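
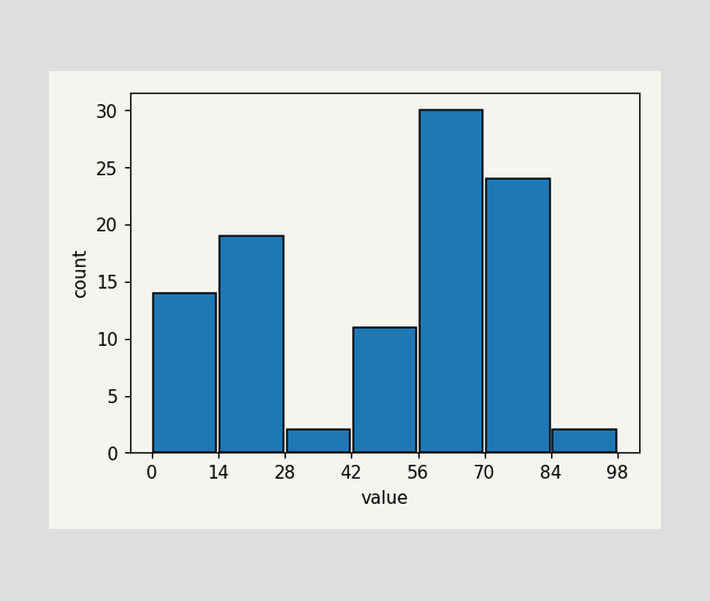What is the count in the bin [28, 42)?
2

The [28, 42) bin has height 2.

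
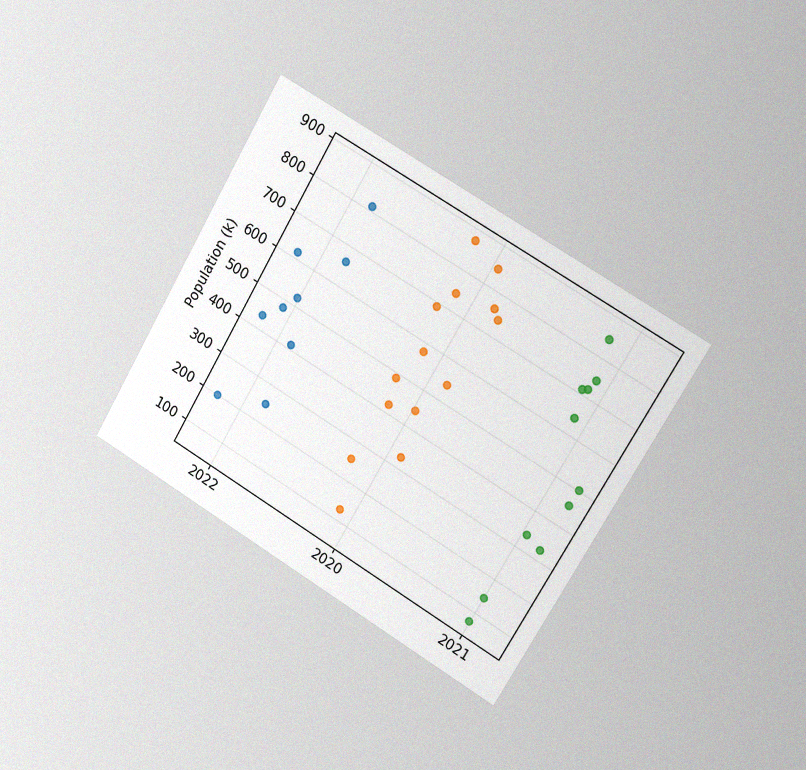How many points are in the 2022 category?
9

The chart is tilted about 30° clockwise and viewed slightly from the right, with some photo noise. Counting the markers in the 2022 column gives 9.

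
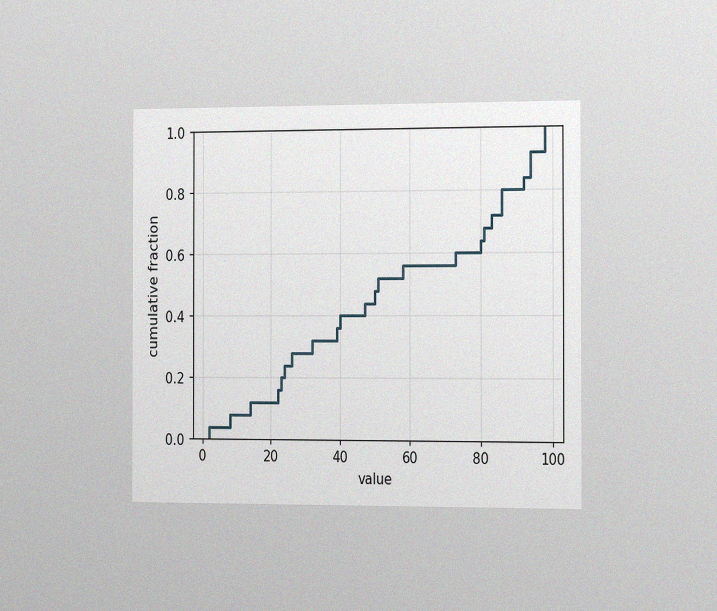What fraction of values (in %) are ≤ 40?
The chart is viewed slightly from the right, with some photo noise. At x=40 the ECDF step is at 40%.

40%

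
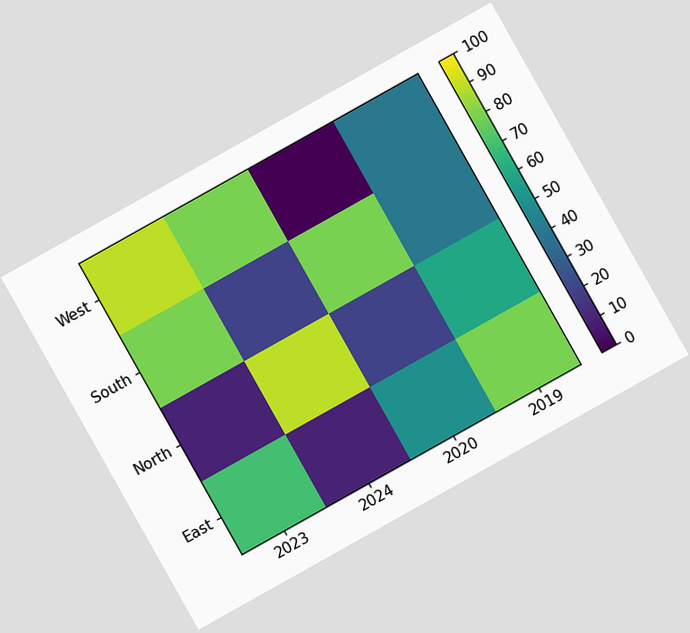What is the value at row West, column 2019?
40

The chart is tilted about 29° counter-clockwise. Matching cell (West, 2019) against the colorbar gives 40.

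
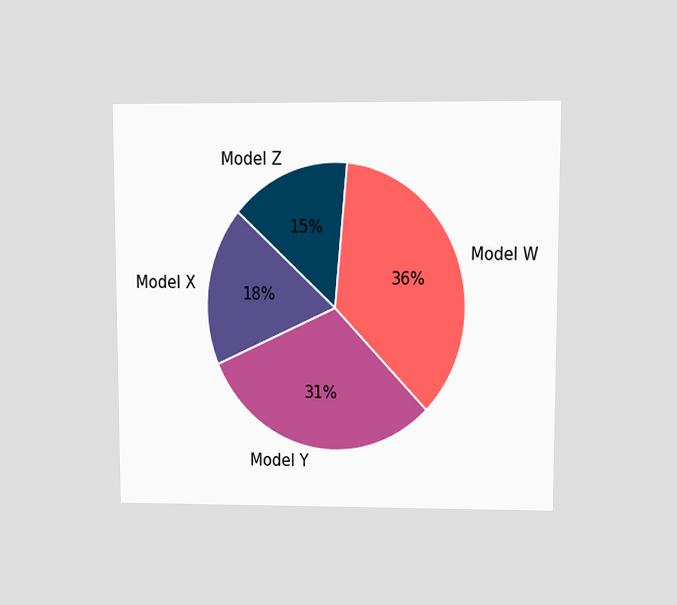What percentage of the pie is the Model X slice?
The chart is viewed at a slight angle. The Model X slice takes up 18% of the pie.

18%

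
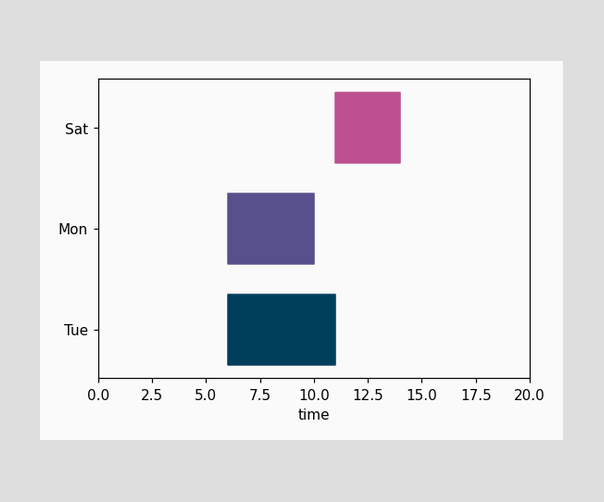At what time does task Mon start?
The Mon bar begins at t=6.

6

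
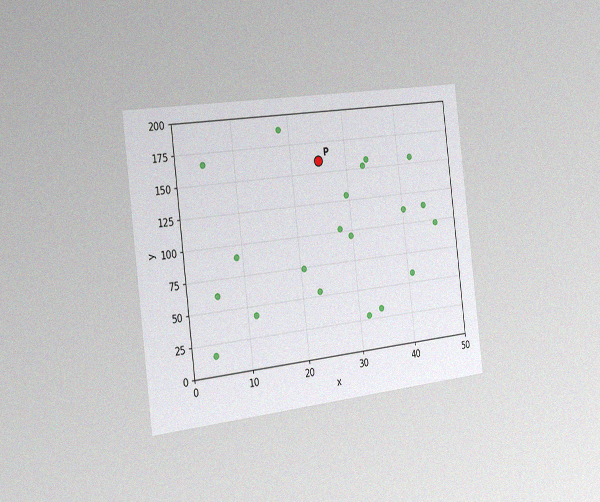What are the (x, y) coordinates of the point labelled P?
(25, 160)

The chart is tilted about 7° counter-clockwise and viewed slightly from the left, with some photo noise. Following the gridlines from P to each axis, P sits at (25, 160).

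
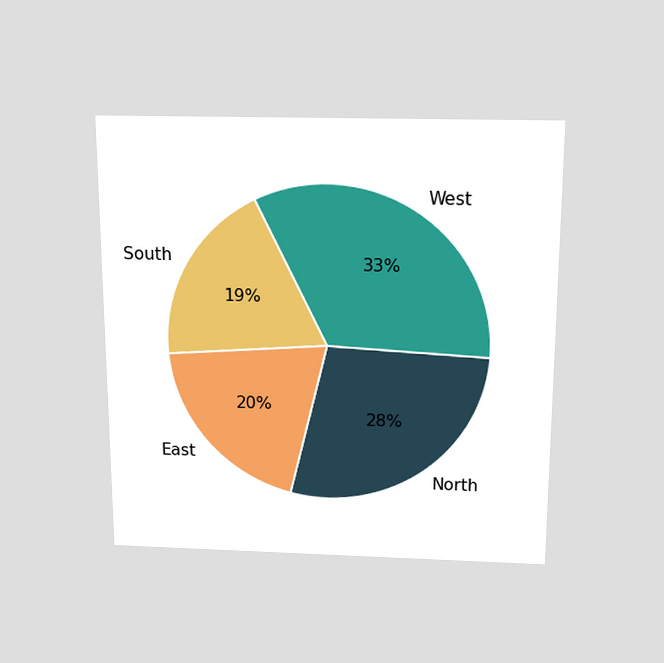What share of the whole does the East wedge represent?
20%

The chart is viewed slightly from above. The East slice takes up 20% of the pie.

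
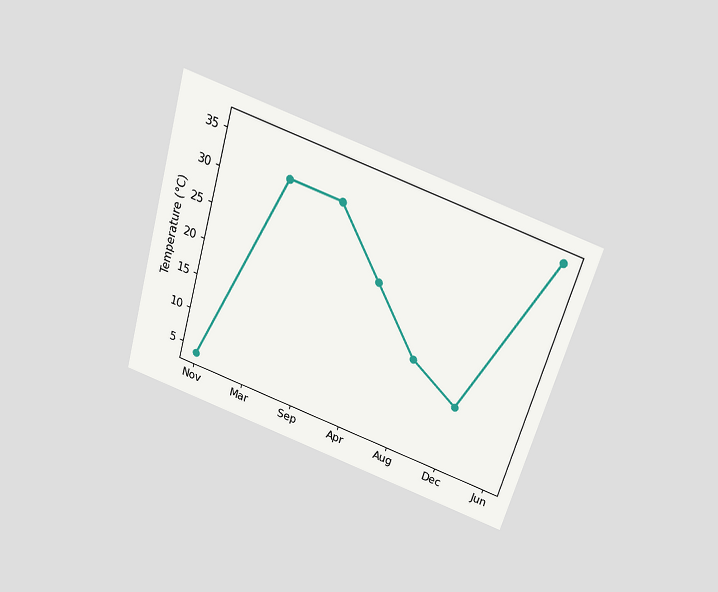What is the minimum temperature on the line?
4°C

The chart is tilted about 16° clockwise and viewed slightly from above. The lowest point is at Nov, and reading across to the y-axis gives 4°C.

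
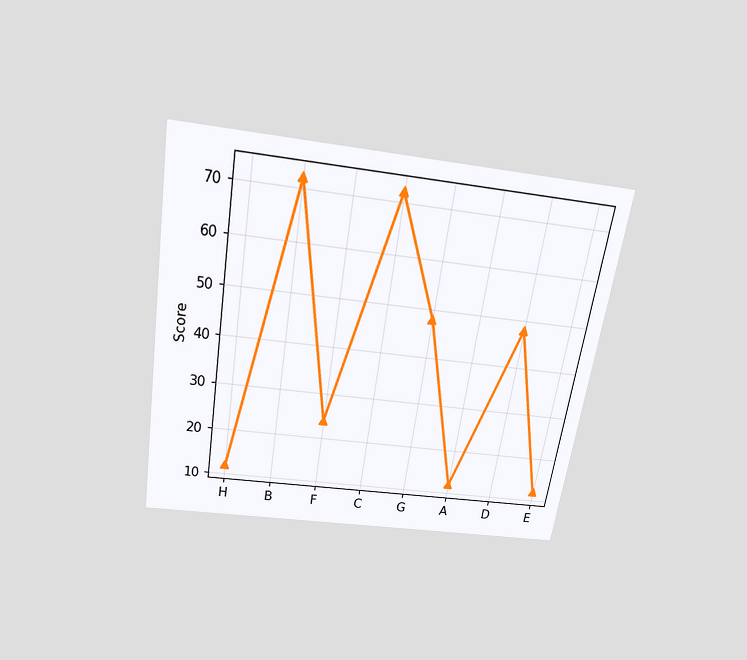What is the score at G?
48

The chart is tilted about 9° clockwise and viewed slightly from above. At G, the line is at 48.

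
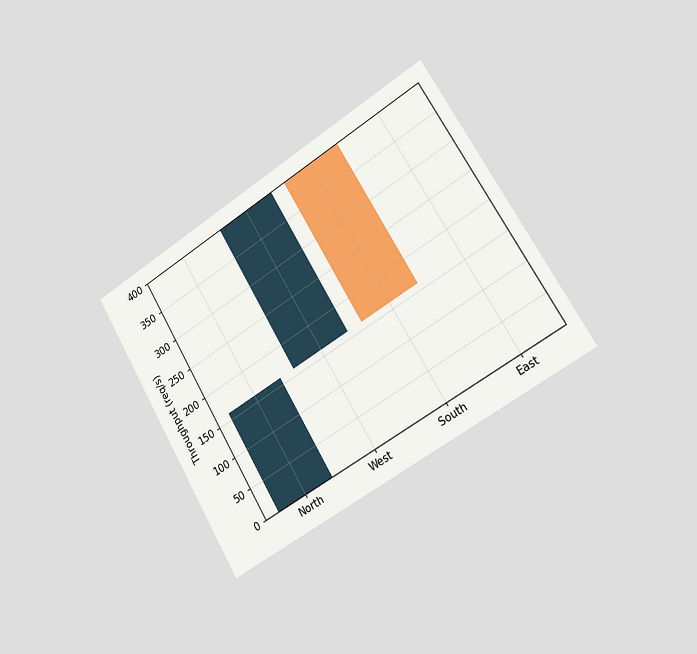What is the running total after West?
The chart is tilted about 31° counter-clockwise and viewed slightly from the right. After West the running total reaches 400req/s.

400req/s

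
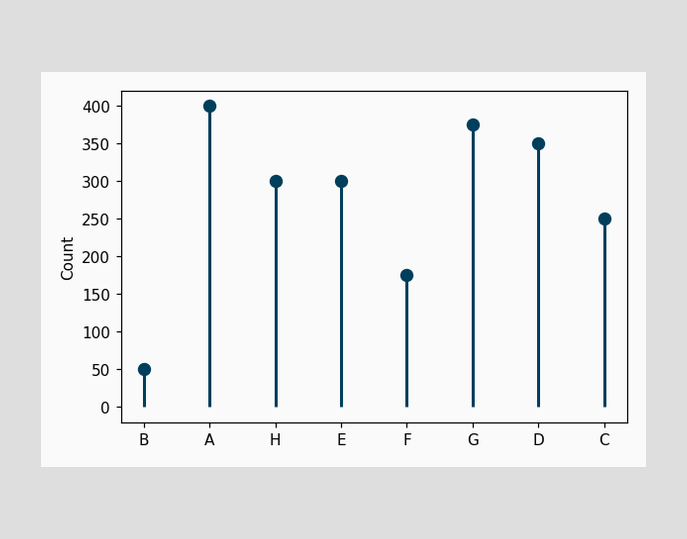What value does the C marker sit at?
250

The C marker sits at 250.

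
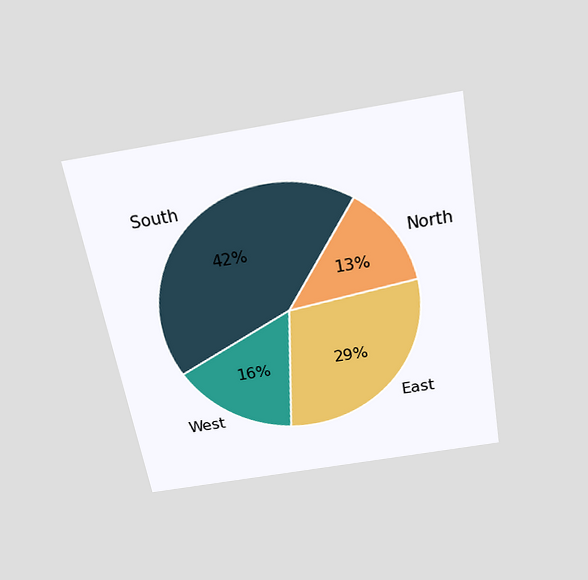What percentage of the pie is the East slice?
29%

The chart is tilted about 10° counter-clockwise and viewed slightly from above. The East slice takes up 29% of the pie.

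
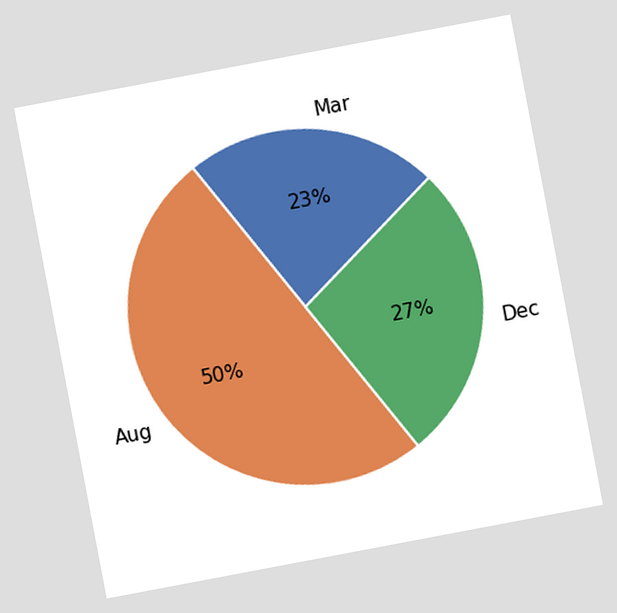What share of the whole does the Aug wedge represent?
50%

The chart is tilted about 11° counter-clockwise. The Aug slice takes up 50% of the pie.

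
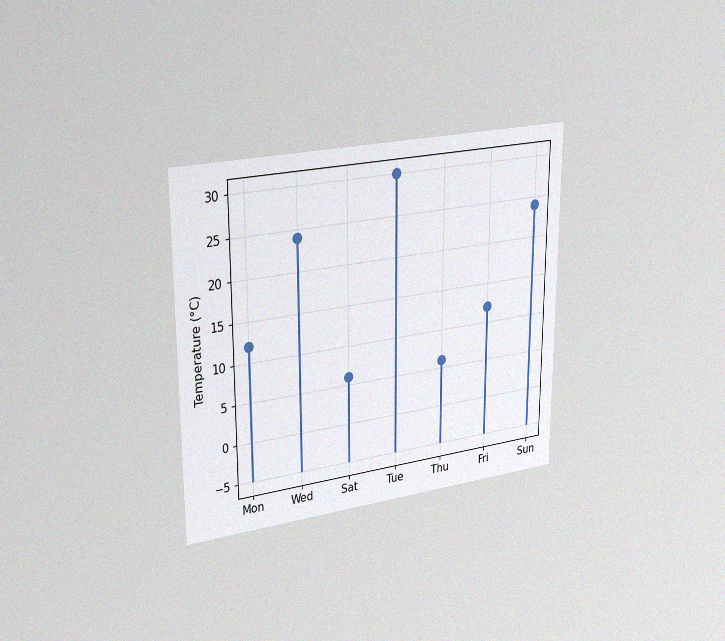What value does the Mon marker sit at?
12°C

The chart is viewed slightly from the left, with some photo noise. The Mon marker sits at 12°C.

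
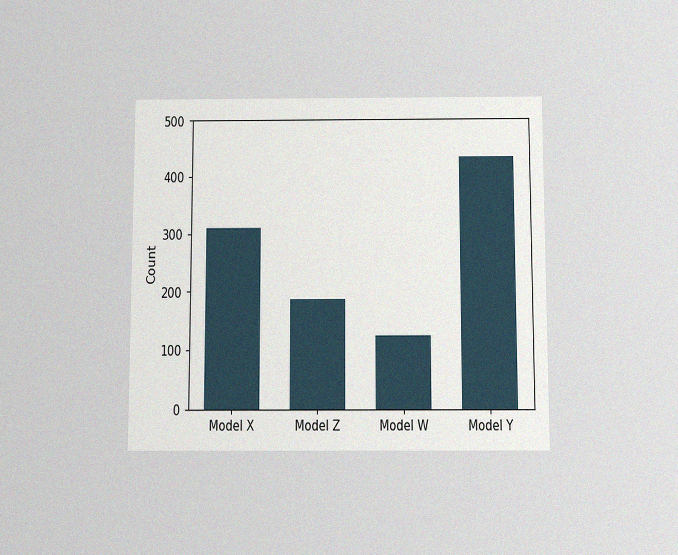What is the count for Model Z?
186

The chart is viewed slightly from below, with some photo noise. Reading along the chart's y-axis, the Model Z bar reaches 186.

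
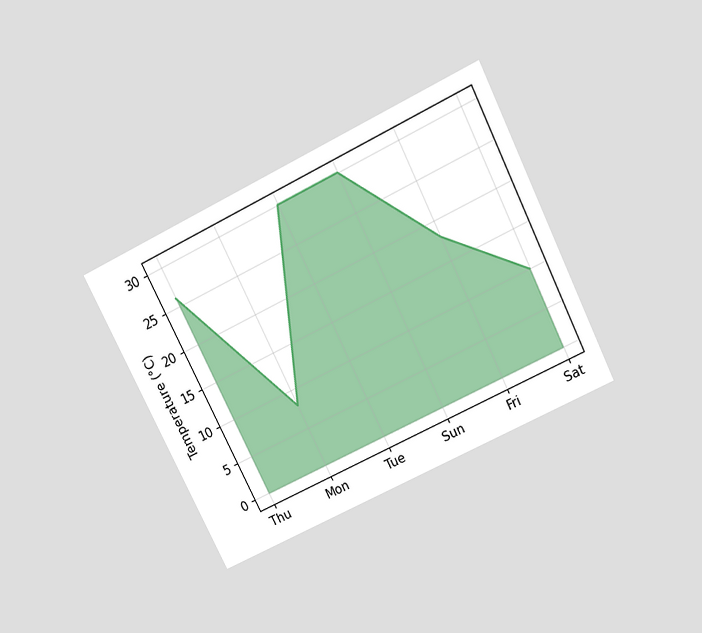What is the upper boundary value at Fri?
The chart is tilted about 26° counter-clockwise and viewed slightly from above. At Fri the upper boundary is at 18°C.

18°C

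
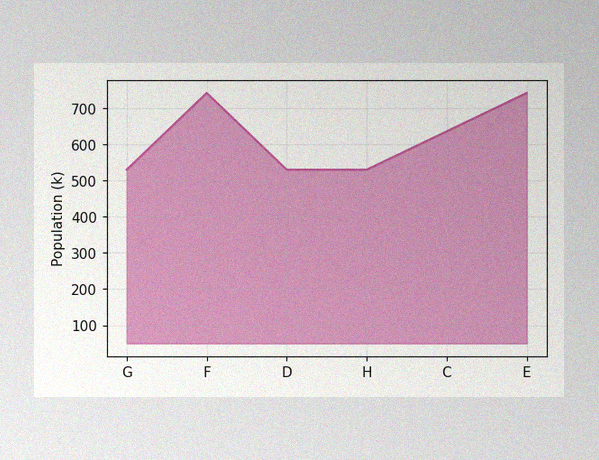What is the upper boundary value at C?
636k

The image has some photo noise and uneven lighting. At C the upper boundary is at 636k.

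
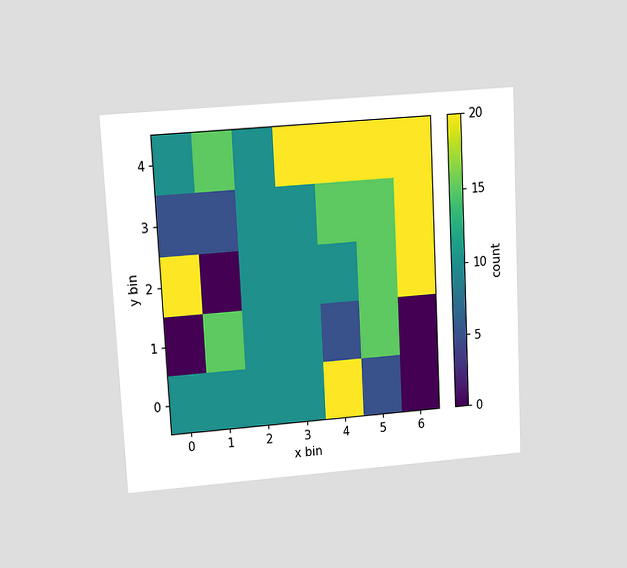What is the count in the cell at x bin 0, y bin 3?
5

The chart is tilted about 3° counter-clockwise and viewed slightly from above. Matching the cell (0, 3) against the colorbar gives 5.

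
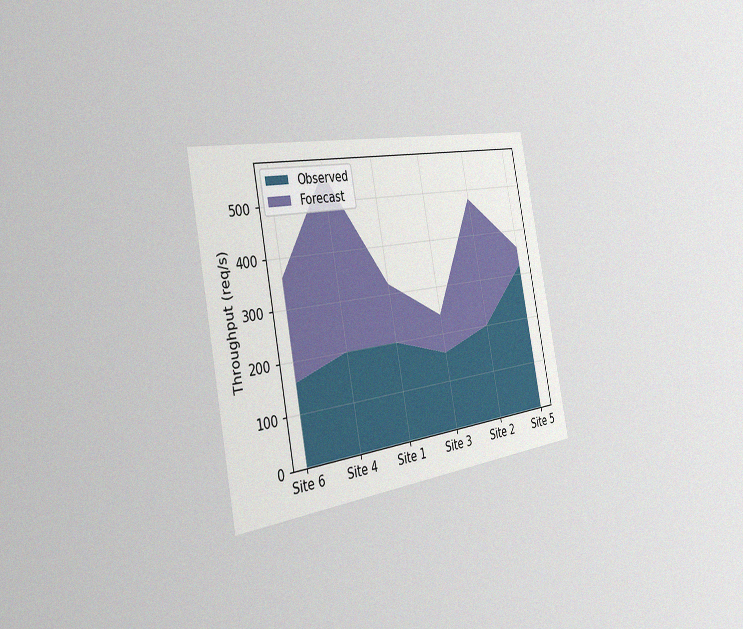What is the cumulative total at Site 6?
The chart is tilted about 11° counter-clockwise and viewed slightly from the left, with some photo noise. The stacked total at Site 6 reaches 360req/s.

360req/s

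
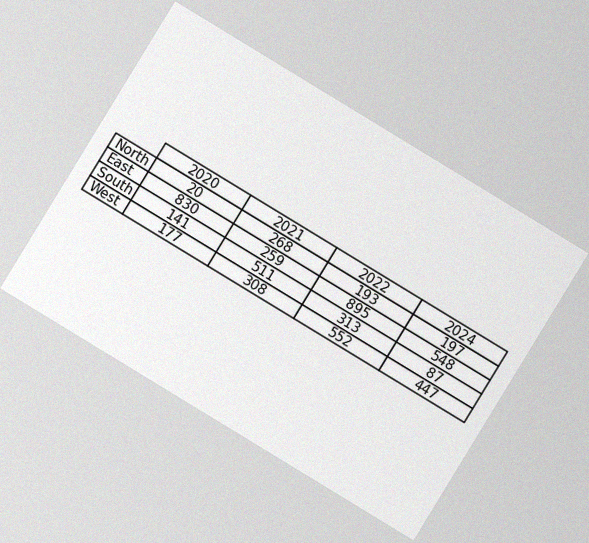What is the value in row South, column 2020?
141

The chart is tilted about 31° clockwise, with some photo noise. The (South, 2020) cell reads 141.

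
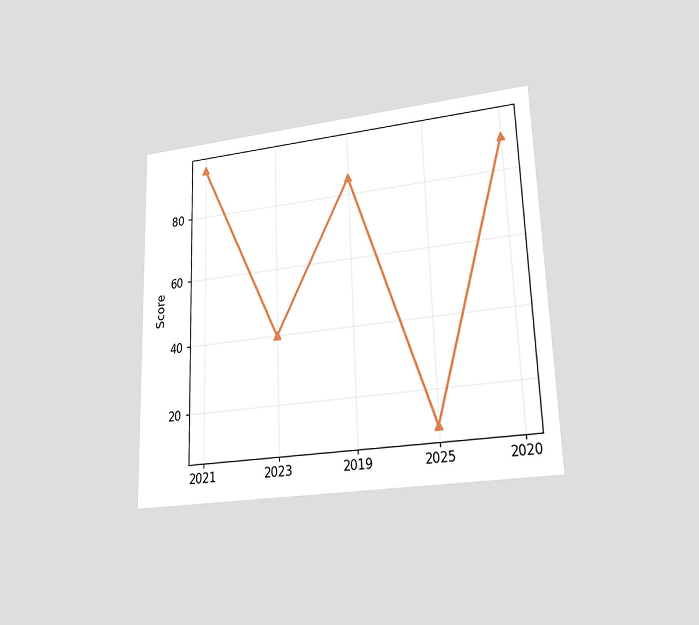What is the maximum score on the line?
95

The chart is viewed at a slight angle. The highest point is at 2021, and reading across to the y-axis gives 95.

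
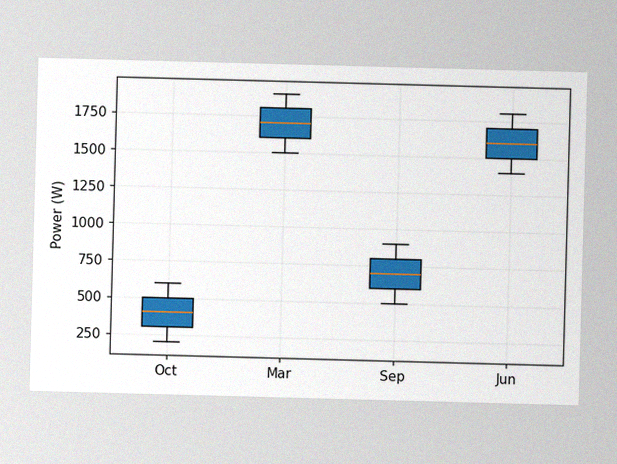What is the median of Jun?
1600W

The image has some photo noise and uneven lighting. The median line in the Jun box sits at 1600W.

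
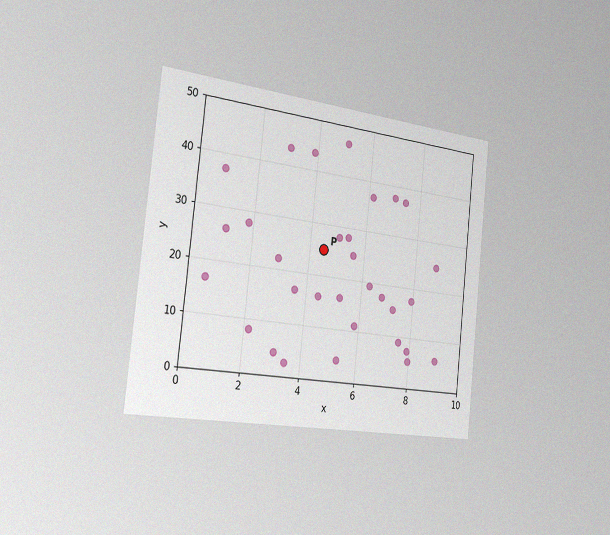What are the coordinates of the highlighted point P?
The chart is tilted about 6° clockwise and viewed slightly from the left, with some photo noise. Following the gridlines from P to each axis, P sits at (4.5, 25).

(4.5, 25)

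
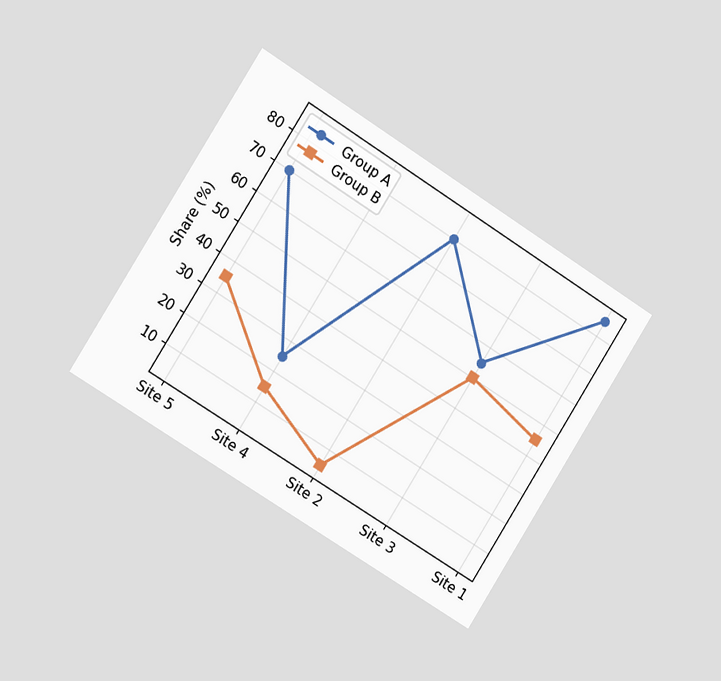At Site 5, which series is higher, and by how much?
The chart is tilted about 32° clockwise and viewed at a slight angle. At Site 5, Group A sits above the other line by 35%.

Group A, by 35%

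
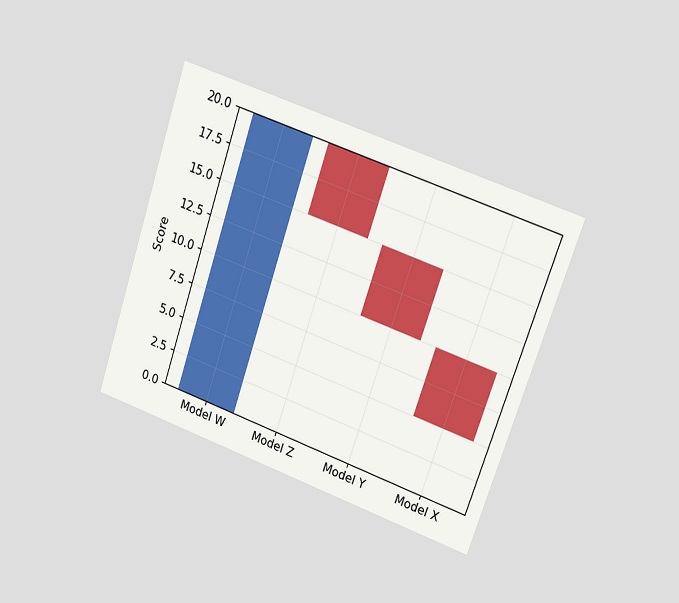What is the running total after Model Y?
The chart is tilted about 19° clockwise and viewed at a slight angle. After Model Y the running total reaches 10.

10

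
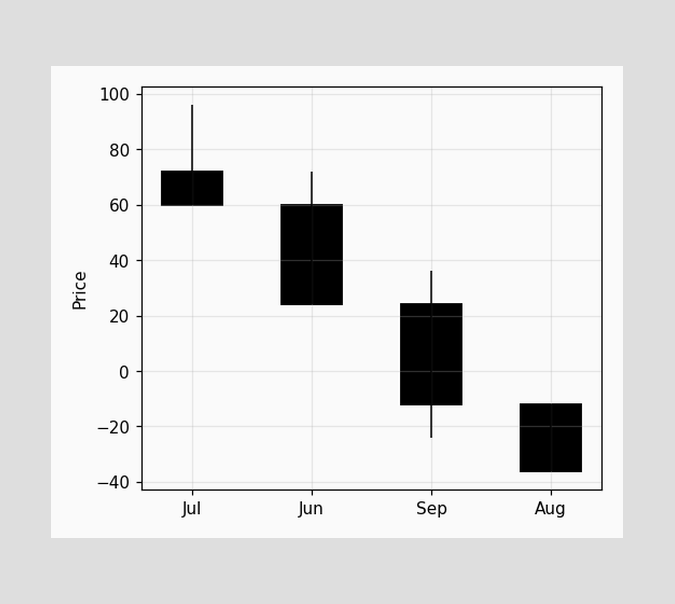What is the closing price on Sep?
The Sep candle closes at -12.

-12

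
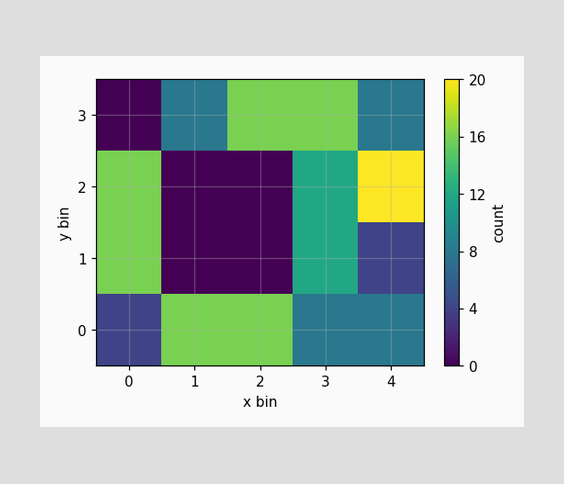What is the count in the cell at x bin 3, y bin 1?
Matching the cell (3, 1) against the colorbar gives 12.

12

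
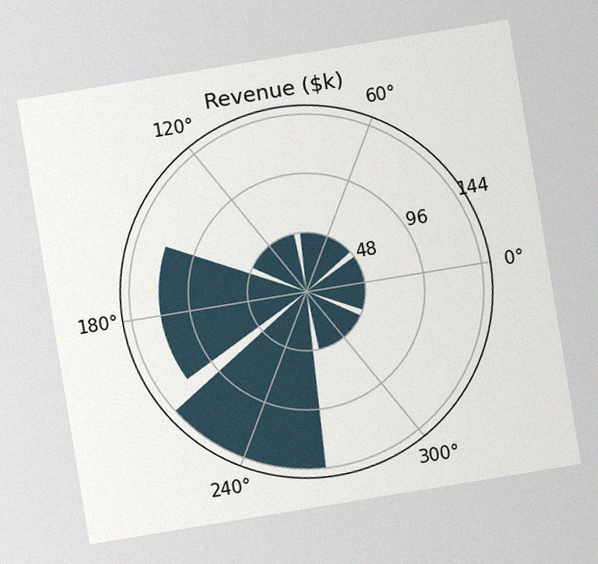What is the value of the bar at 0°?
$48k

The chart is tilted about 9° counter-clockwise, with some photo noise. The bar at 0° reaches $48k on the radial axis.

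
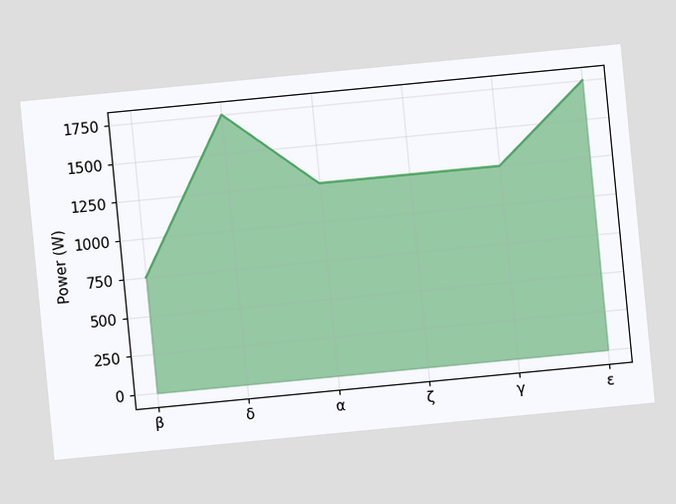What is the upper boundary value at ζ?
1250W

The chart is tilted about 5° counter-clockwise. At ζ the upper boundary is at 1250W.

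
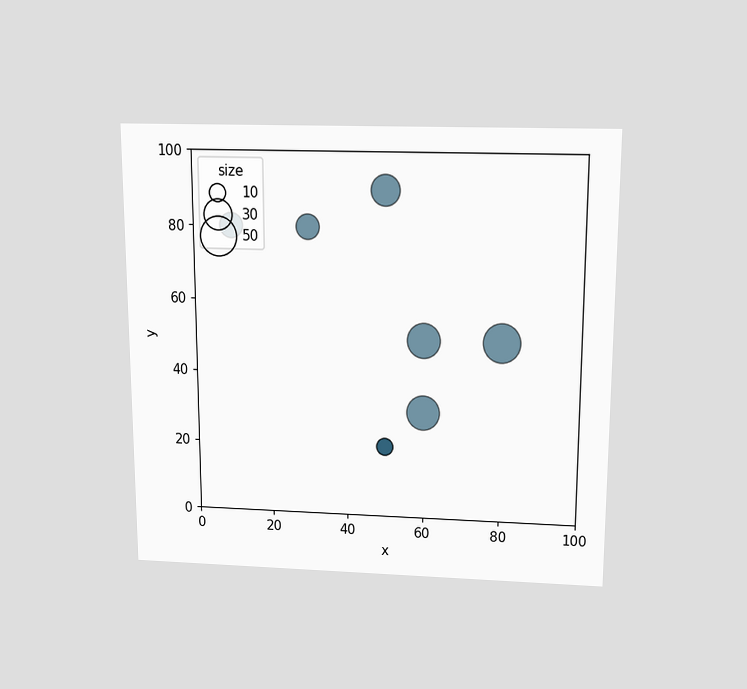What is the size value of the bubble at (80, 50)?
The chart is viewed slightly from above. Matching the bubble at (80, 50) against the size legend gives 50.

50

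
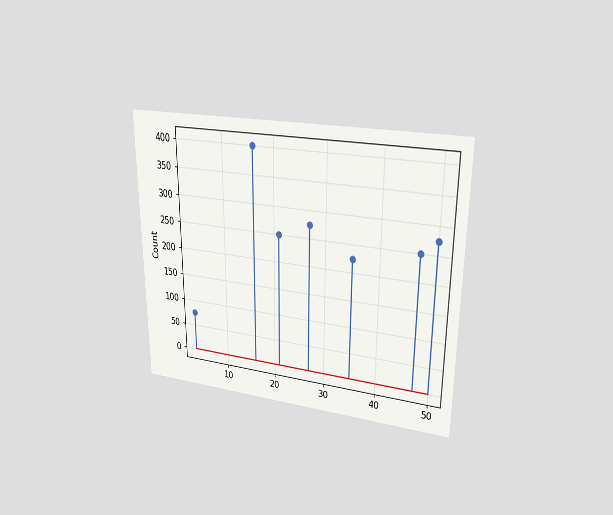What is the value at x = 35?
225

The chart is viewed at a slight angle. The stem at x=35 reaches 225.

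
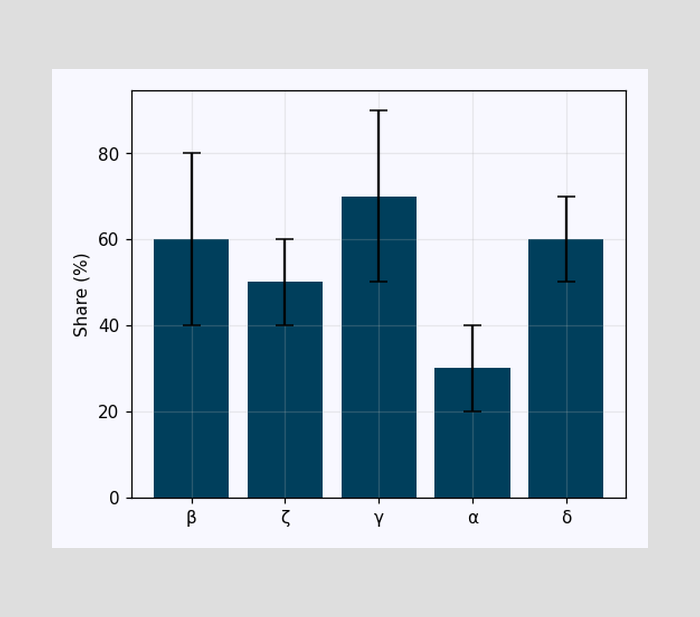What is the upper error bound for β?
80%

The β bar's upper whisker reaches 80%.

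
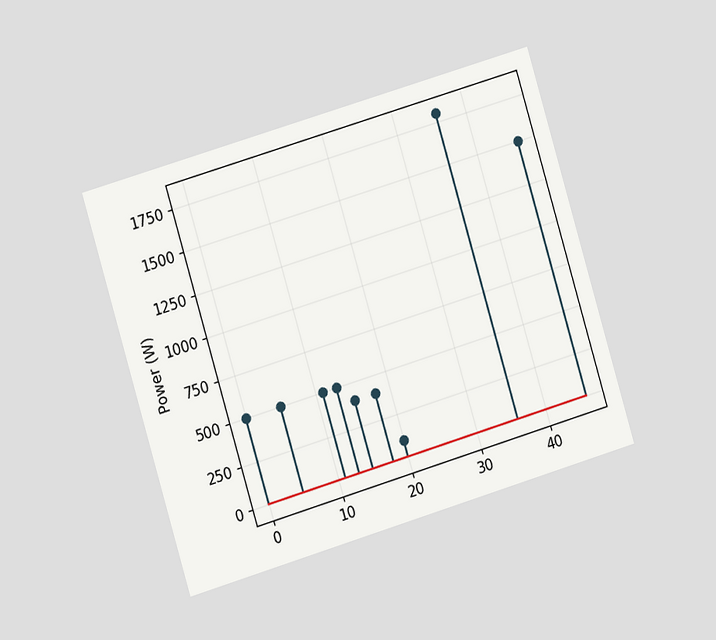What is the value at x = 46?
The chart is tilted about 17° counter-clockwise and viewed slightly from the left. The stem at x=46 reaches 1500W.

1500W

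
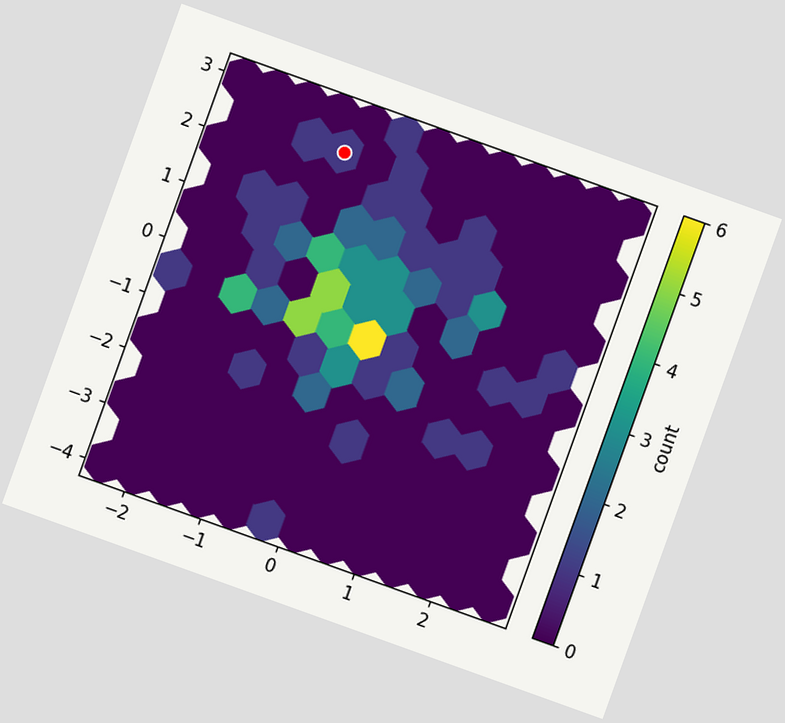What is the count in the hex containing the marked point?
The chart is tilted about 20° clockwise. The marked hex reads 1 on the colorbar.

1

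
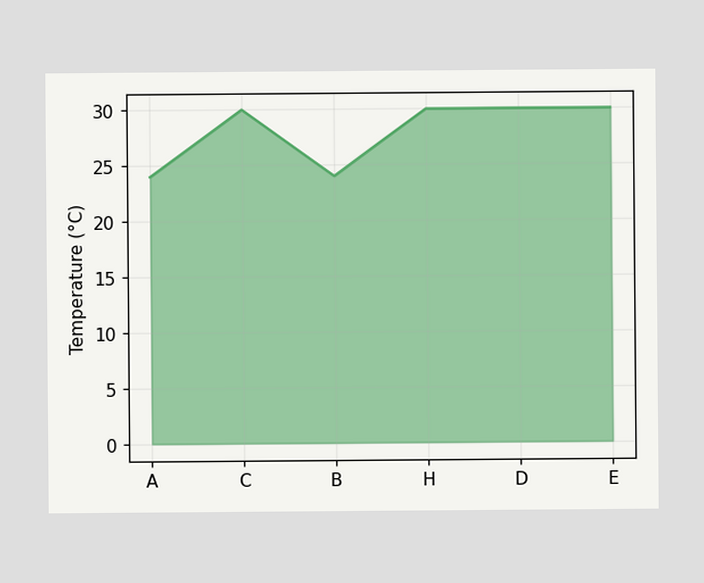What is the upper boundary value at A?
24°C

At A the upper boundary is at 24°C.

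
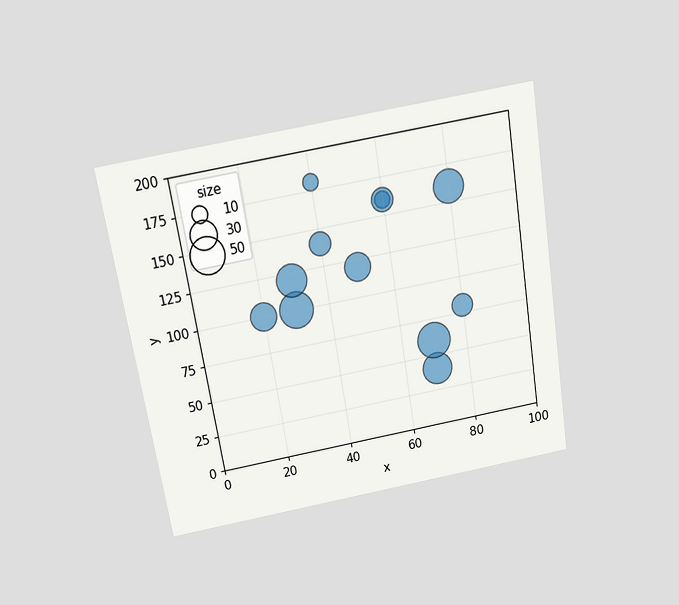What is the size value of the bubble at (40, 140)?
20

The chart is tilted about 9° counter-clockwise and viewed slightly from above. Matching the bubble at (40, 140) against the size legend gives 20.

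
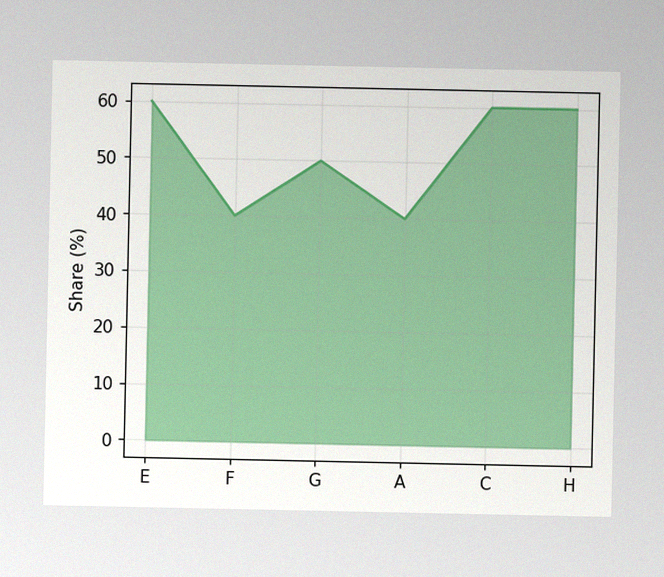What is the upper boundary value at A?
The image has some photo noise and uneven lighting. At A the upper boundary is at 40%.

40%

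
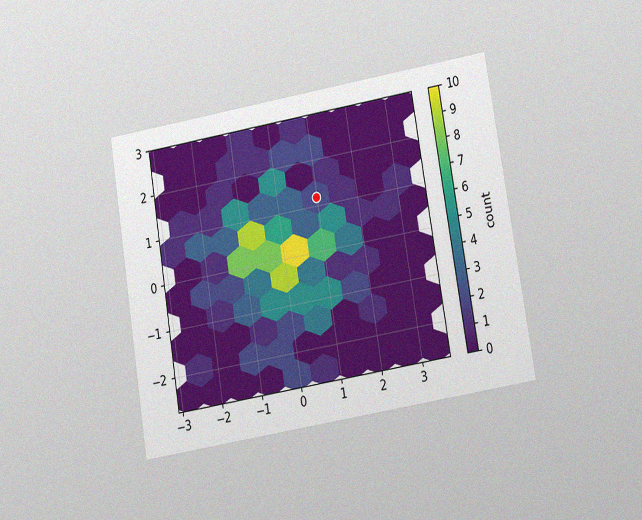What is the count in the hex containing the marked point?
2

The chart is tilted about 9° counter-clockwise and viewed at a slight angle, with some photo noise. The marked hex reads 2 on the colorbar.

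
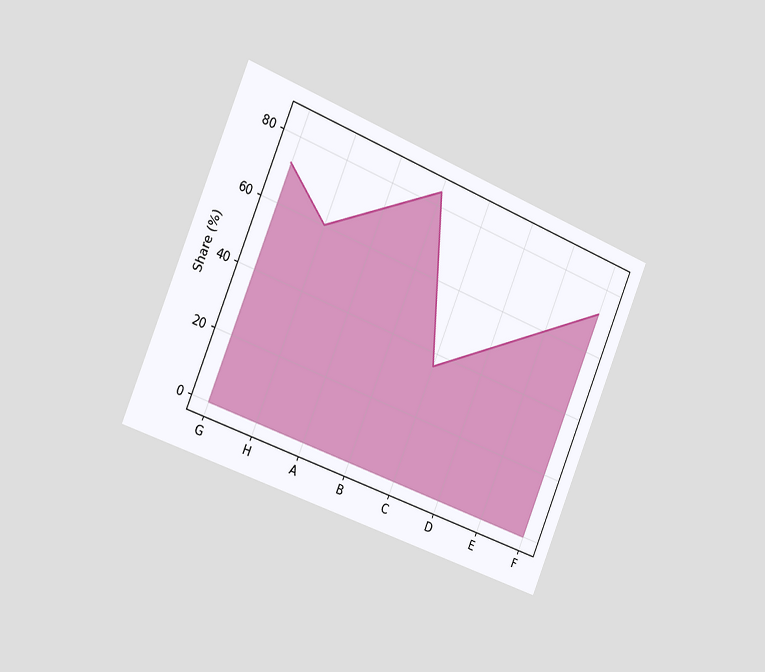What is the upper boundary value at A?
72%

The chart is tilted about 22° clockwise and viewed slightly from the left. At A the upper boundary is at 72%.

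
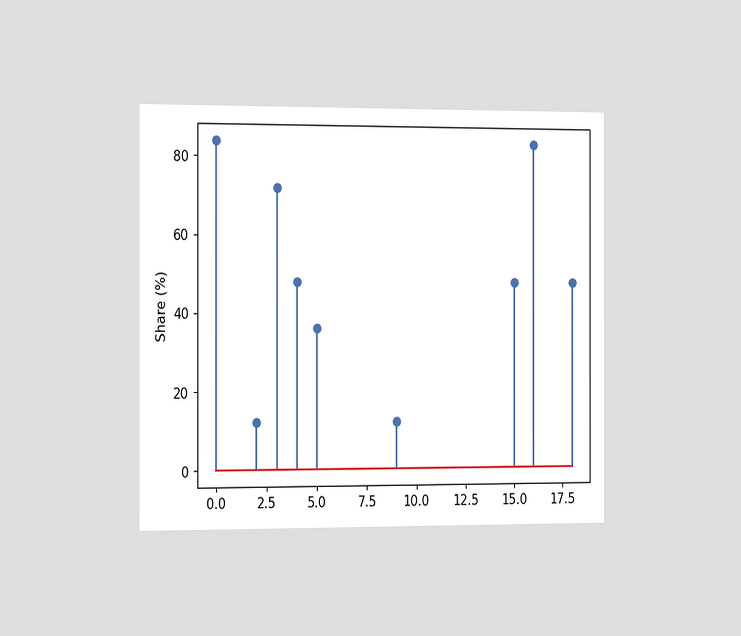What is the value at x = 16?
84%

The chart is viewed slightly from the left. The stem at x=16 reaches 84%.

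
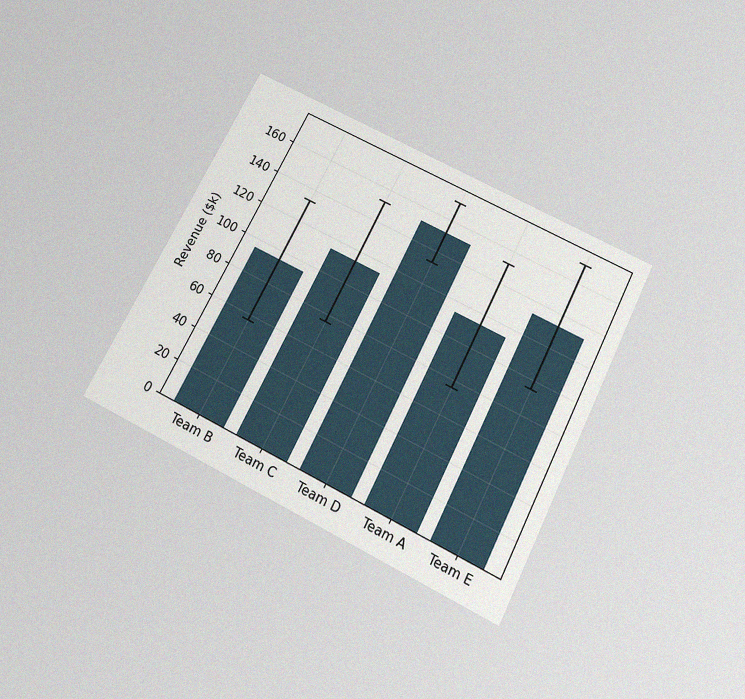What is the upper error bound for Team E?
The chart is tilted about 27° clockwise and viewed slightly from below, with some photo noise. The Team E bar's upper whisker reaches $171k.

$171k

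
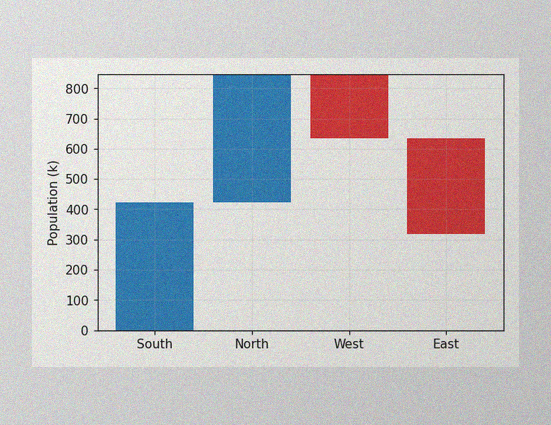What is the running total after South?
424k

The image has some photo noise and uneven lighting. After South the running total reaches 424k.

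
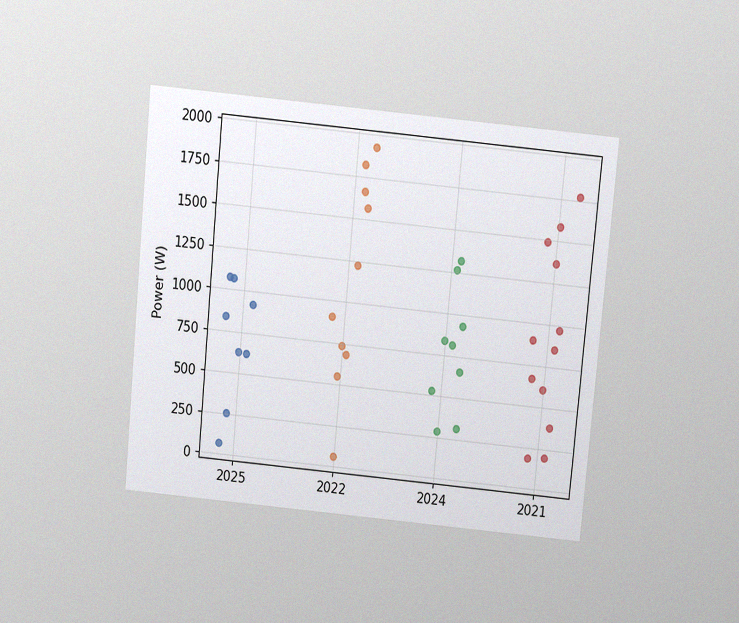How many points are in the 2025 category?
8

The chart is tilted about 5° clockwise and viewed slightly from above, with some photo noise. Counting the markers in the 2025 column gives 8.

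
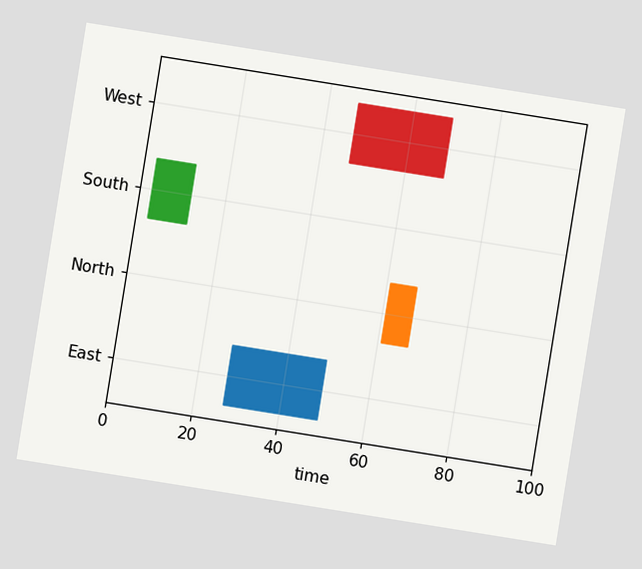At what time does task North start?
61

The chart is tilted about 9° clockwise. The North bar begins at t=61.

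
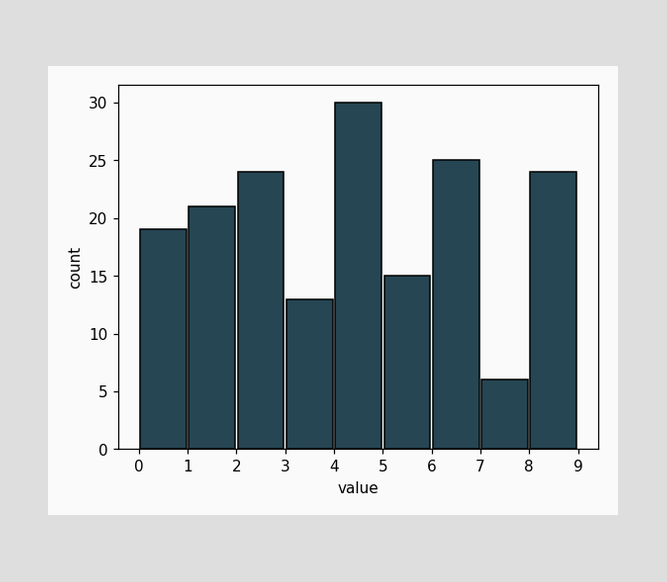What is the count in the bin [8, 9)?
24

The [8, 9) bin has height 24.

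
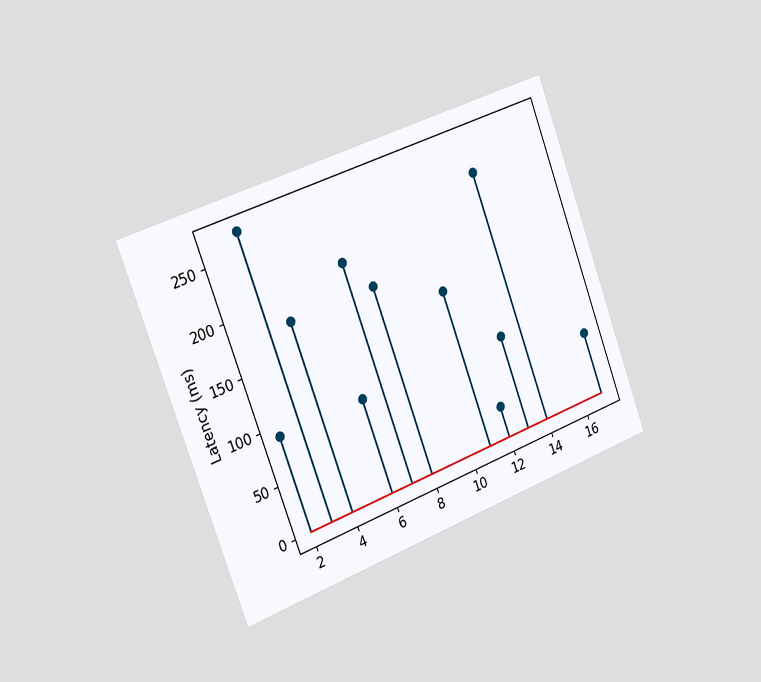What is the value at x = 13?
The chart is tilted about 20° counter-clockwise and viewed slightly from the left. The stem at x=13 reaches 90ms.

90ms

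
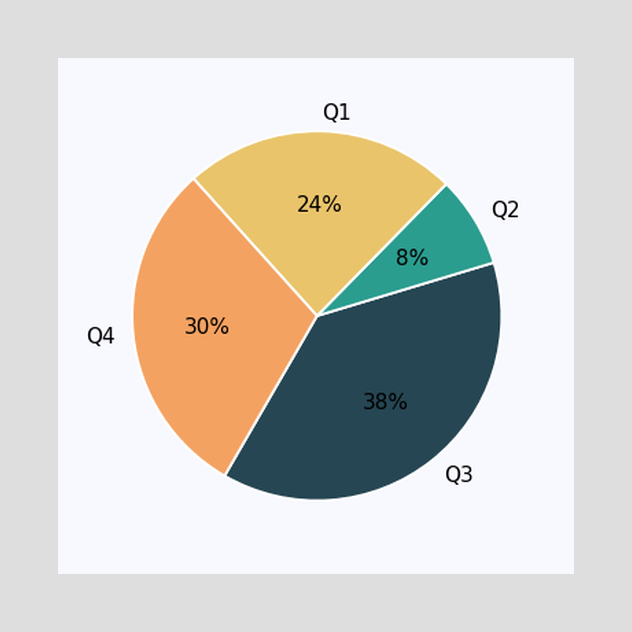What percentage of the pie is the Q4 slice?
30%

The Q4 slice takes up 30% of the pie.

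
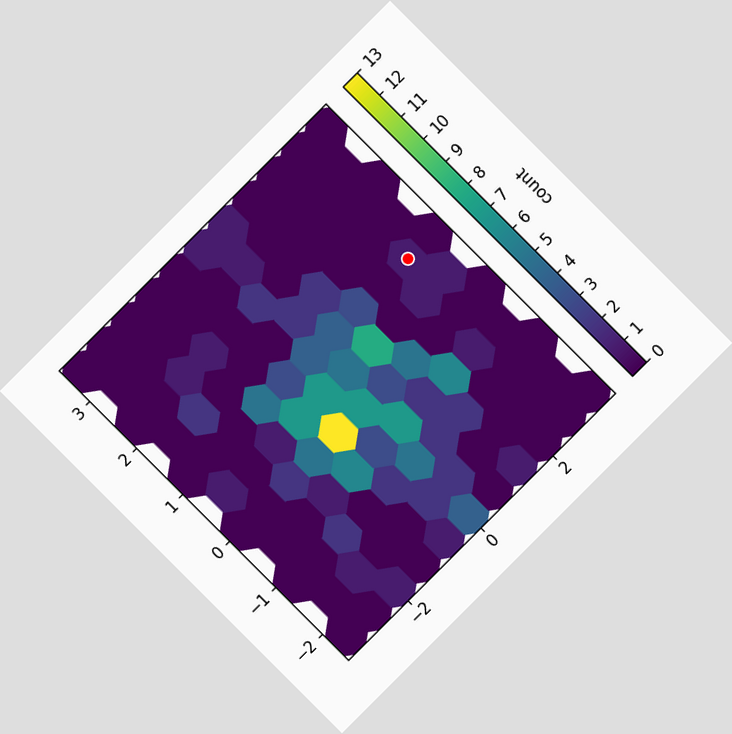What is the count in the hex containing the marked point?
The chart is tilted about 45° counter-clockwise. The marked hex reads 1 on the colorbar.

1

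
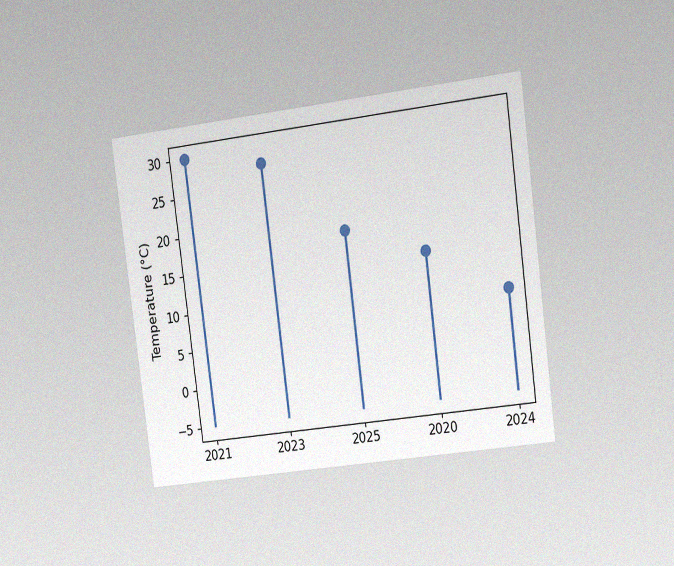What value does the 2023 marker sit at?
The chart is tilted about 7° counter-clockwise and viewed slightly from the right, with some photo noise. The 2023 marker sits at 28°C.

28°C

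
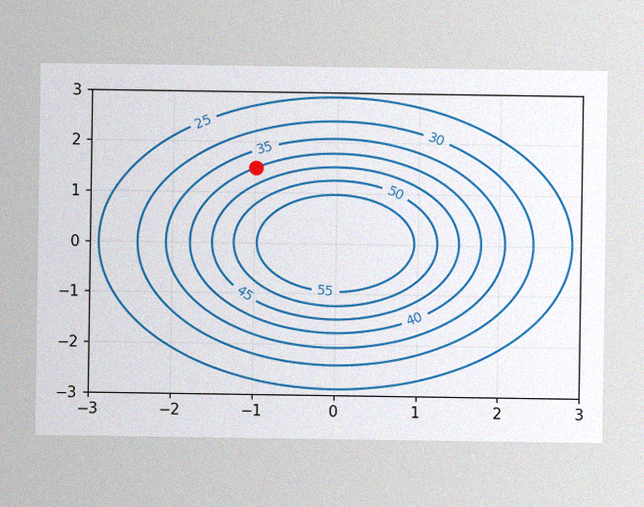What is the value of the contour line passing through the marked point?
40

The image has some photo noise and uneven lighting. The marked point sits on the contour labelled 40.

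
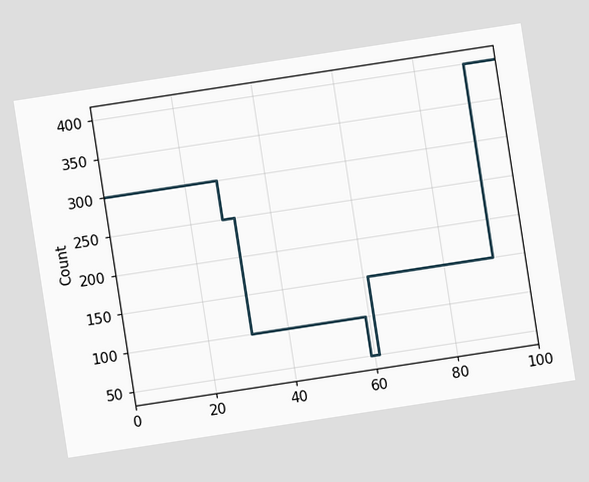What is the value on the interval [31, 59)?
100

The chart is tilted about 9° counter-clockwise. On [31, 59) the step sits at 100.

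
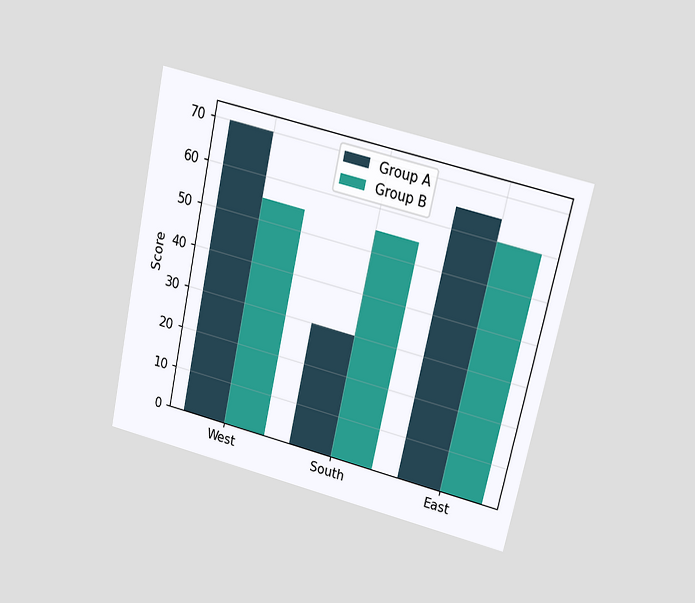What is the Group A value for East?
The chart is tilted about 12° clockwise and viewed at a slight angle. The Group A bar at East reaches 65 on the y-axis.

65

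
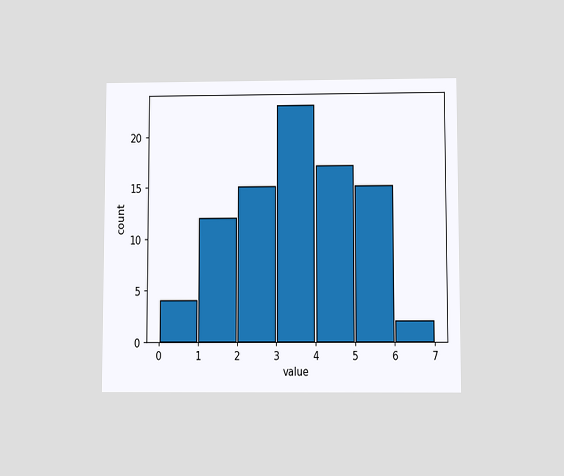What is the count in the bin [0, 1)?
4

The chart is viewed slightly from below. The [0, 1) bin has height 4.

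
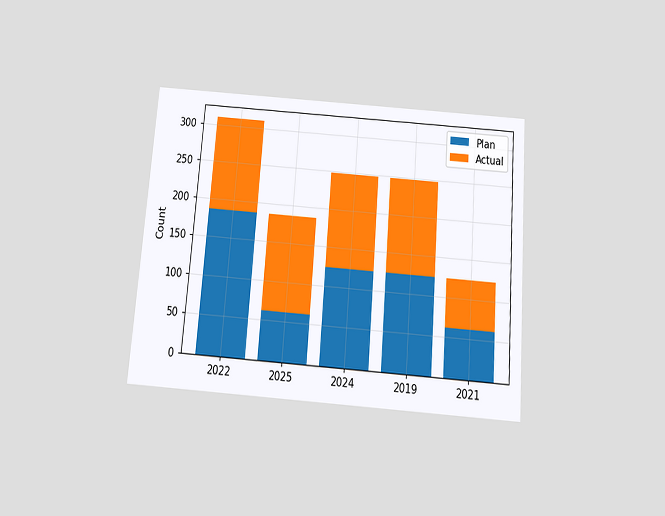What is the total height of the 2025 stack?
The chart is tilted about 4° clockwise and viewed slightly from below. The 2025 stack's top reaches 186 on the y-axis.

186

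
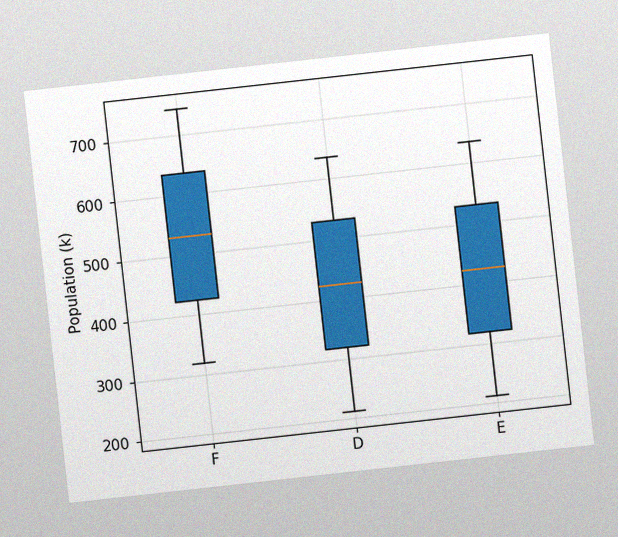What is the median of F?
530k

The chart is tilted about 6° counter-clockwise, with some photo noise. The median line in the F box sits at 530k.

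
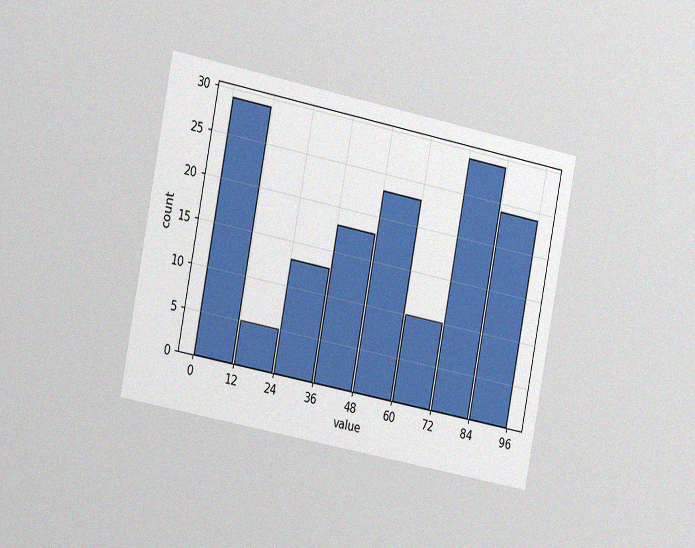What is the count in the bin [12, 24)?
The chart is tilted about 11° clockwise and viewed slightly from the left, with some photo noise. The [12, 24) bin has height 5.

5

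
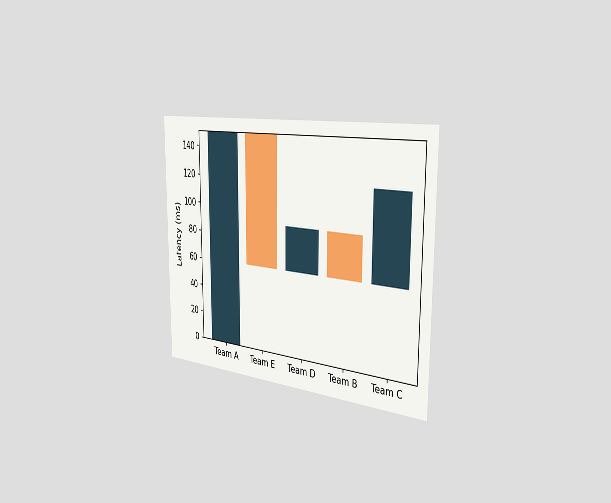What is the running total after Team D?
90ms

The chart is viewed slightly from the right. After Team D the running total reaches 90ms.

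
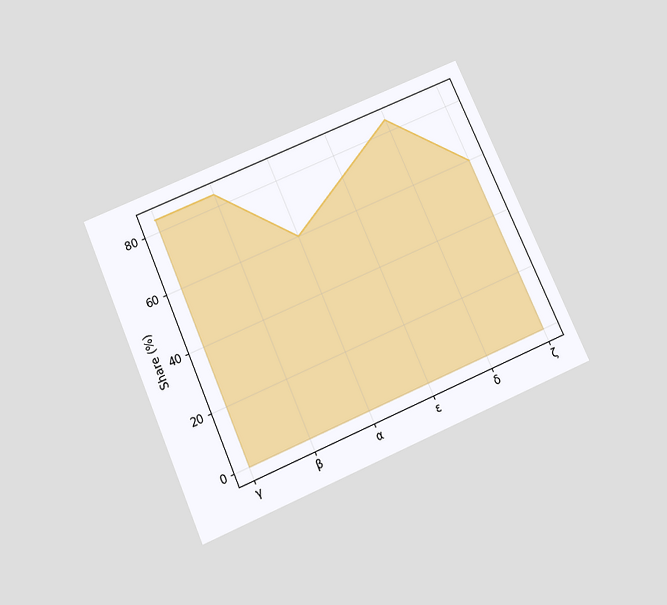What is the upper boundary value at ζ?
60%

The chart is tilted about 24° counter-clockwise and viewed slightly from below. At ζ the upper boundary is at 60%.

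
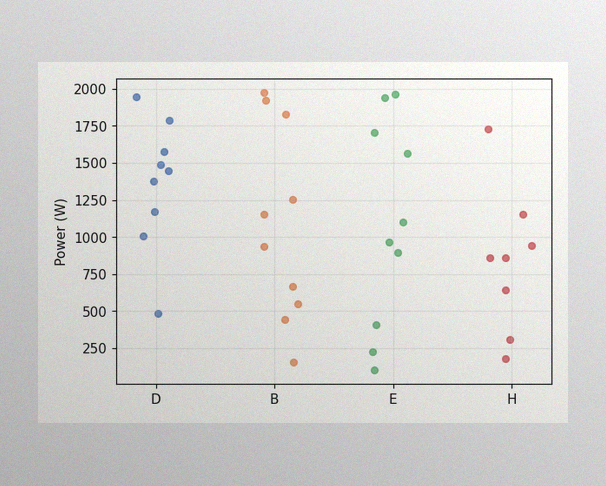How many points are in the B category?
The image has some photo noise and uneven lighting. Counting the markers in the B column gives 10.

10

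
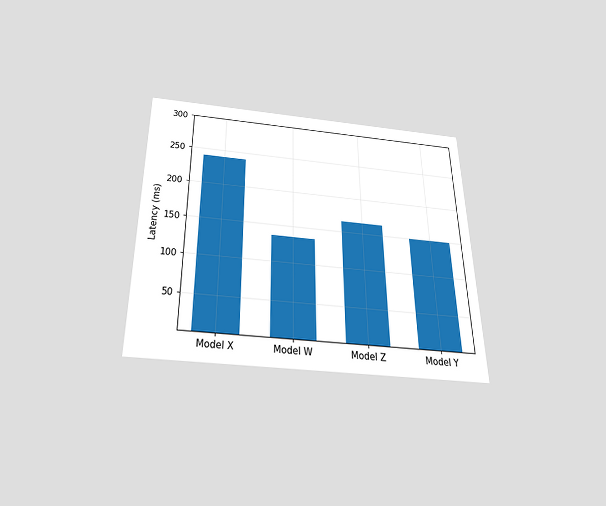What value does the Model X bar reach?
240ms

The chart is viewed slightly from below. Reading along the chart's y-axis, the Model X bar reaches 240ms.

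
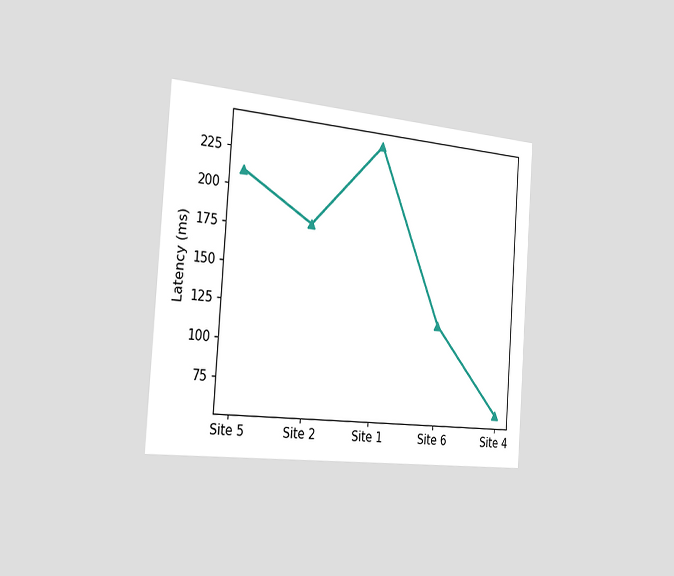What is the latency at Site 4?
60ms

The chart is tilted about 4° clockwise and viewed slightly from the left. At Site 4, the line is at 60ms.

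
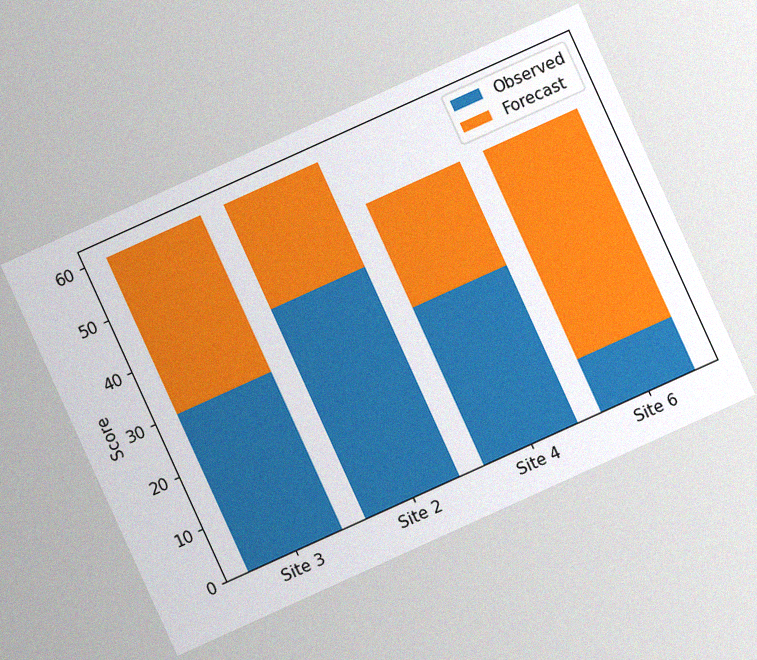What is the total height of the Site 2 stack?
The chart is tilted about 24° counter-clockwise, with some photo noise. The Site 2 stack's top reaches 60 on the y-axis.

60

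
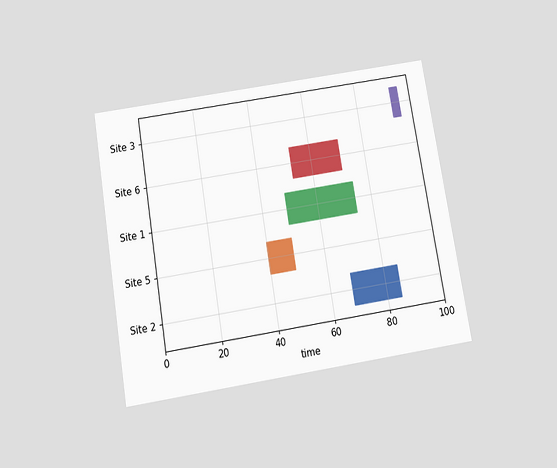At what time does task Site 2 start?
68

The chart is tilted about 10° counter-clockwise and viewed slightly from below. The Site 2 bar begins at t=68.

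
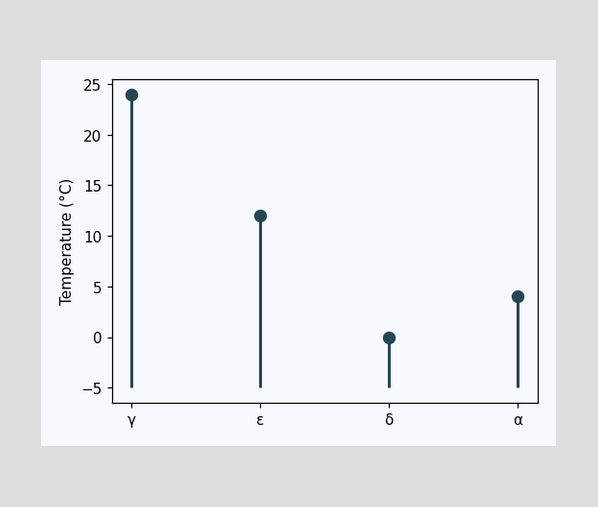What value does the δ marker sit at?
The δ marker sits at 0°C.

0°C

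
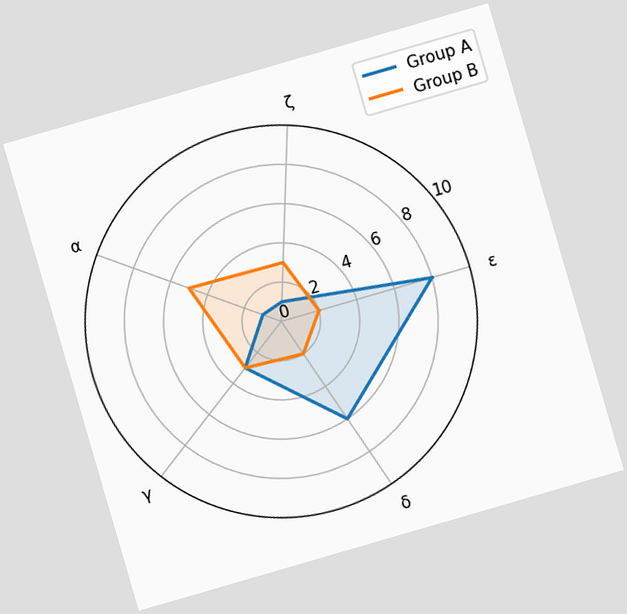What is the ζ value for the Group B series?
The chart is tilted about 16° counter-clockwise. On the ζ axis, Group B reaches 3.

3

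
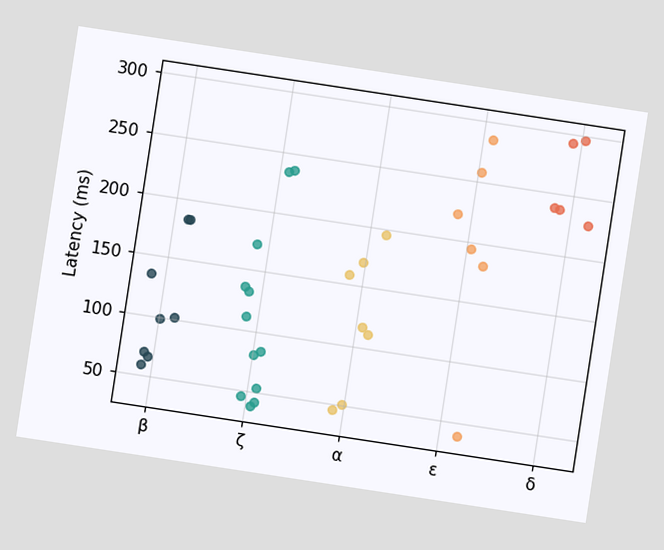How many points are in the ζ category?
12

The chart is tilted about 9° clockwise. Counting the markers in the ζ column gives 12.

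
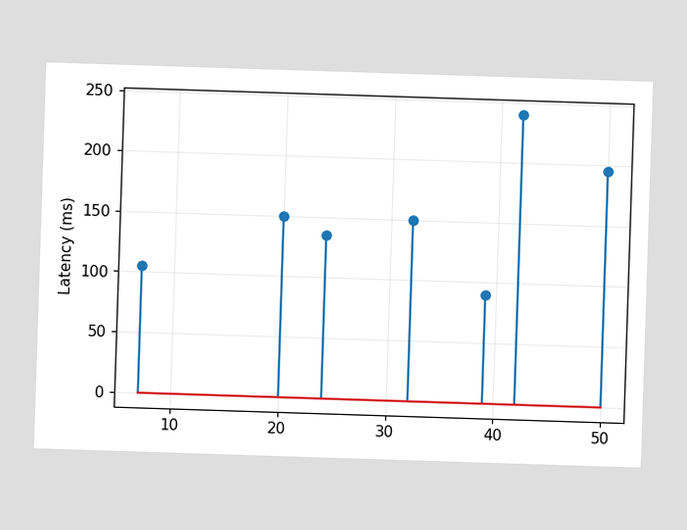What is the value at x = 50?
195ms

The stem at x=50 reaches 195ms.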